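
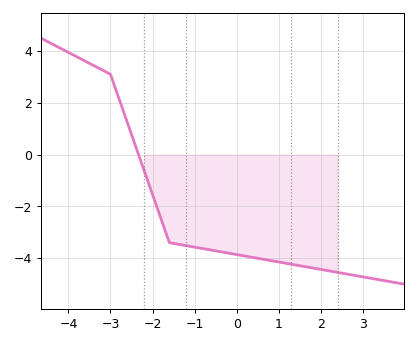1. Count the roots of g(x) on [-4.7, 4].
1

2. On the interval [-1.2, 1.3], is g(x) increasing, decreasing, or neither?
decreasing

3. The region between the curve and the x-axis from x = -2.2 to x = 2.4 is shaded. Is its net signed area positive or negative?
negative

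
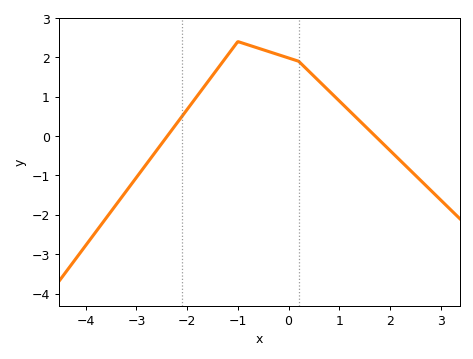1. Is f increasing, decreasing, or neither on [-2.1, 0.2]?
neither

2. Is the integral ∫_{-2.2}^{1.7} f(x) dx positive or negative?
positive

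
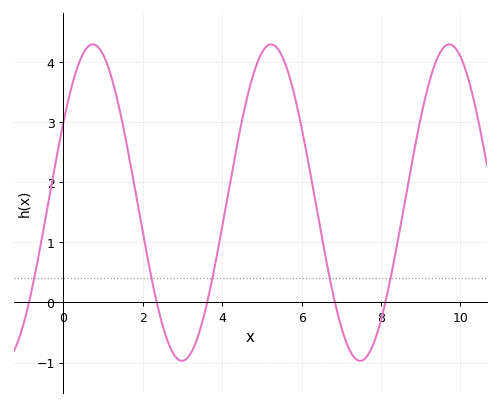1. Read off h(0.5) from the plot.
4.14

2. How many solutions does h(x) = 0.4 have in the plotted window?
5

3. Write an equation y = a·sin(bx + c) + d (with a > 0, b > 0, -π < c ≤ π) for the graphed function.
y = 2.63sin(1.4x + 0.53) + 1.66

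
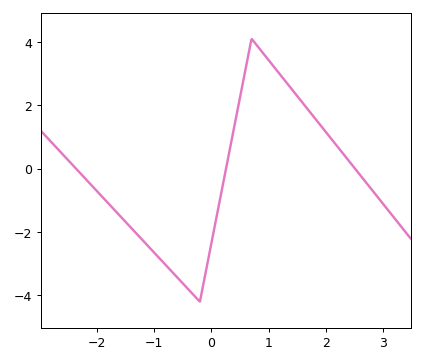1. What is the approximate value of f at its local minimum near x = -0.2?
-4.2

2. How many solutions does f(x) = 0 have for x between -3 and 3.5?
3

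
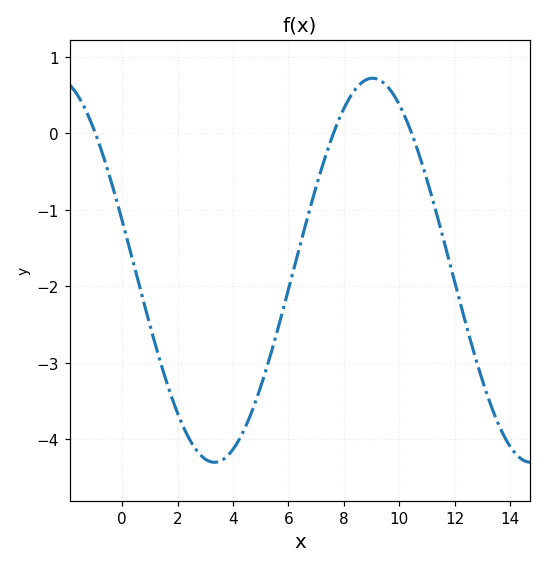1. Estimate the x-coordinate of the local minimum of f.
3.33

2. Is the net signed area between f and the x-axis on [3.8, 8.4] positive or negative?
negative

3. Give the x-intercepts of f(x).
-0.972, 7.63, 10.5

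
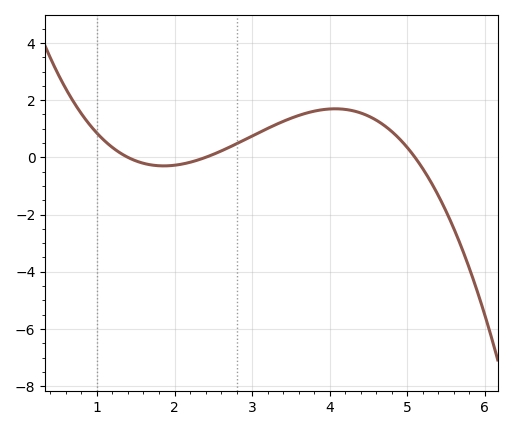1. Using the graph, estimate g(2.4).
0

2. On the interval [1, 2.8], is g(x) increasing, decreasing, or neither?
neither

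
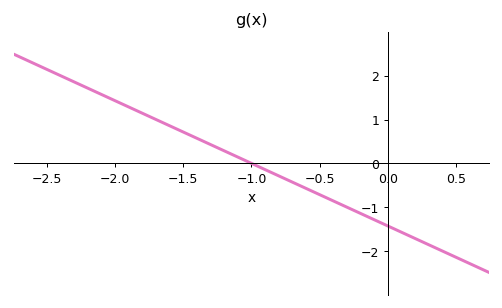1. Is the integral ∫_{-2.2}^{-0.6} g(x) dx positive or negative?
positive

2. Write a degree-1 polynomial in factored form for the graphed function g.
y = -1.43(x + 1)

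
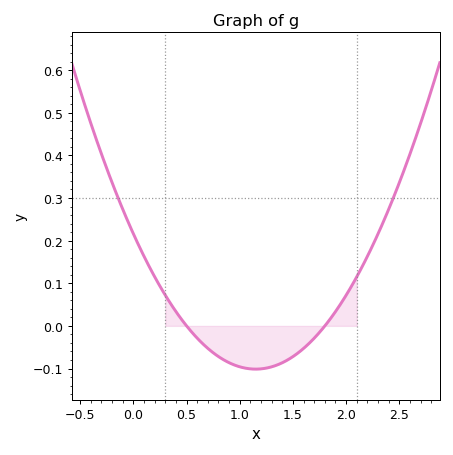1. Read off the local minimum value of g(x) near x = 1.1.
-0.101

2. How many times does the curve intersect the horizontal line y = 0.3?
2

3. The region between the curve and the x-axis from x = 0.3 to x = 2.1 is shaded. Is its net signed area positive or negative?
negative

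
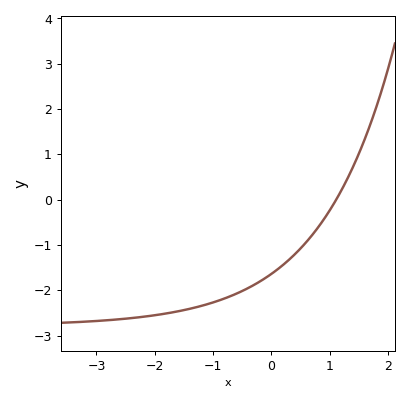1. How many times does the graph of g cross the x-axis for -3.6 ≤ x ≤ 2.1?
1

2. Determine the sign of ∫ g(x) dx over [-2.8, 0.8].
negative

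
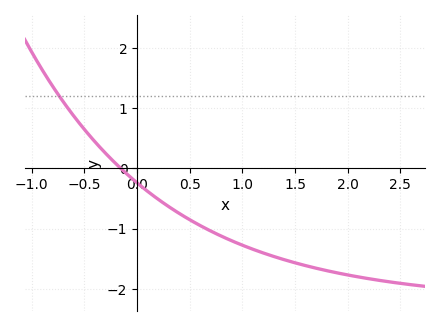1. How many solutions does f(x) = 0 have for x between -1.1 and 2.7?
1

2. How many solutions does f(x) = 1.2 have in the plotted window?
1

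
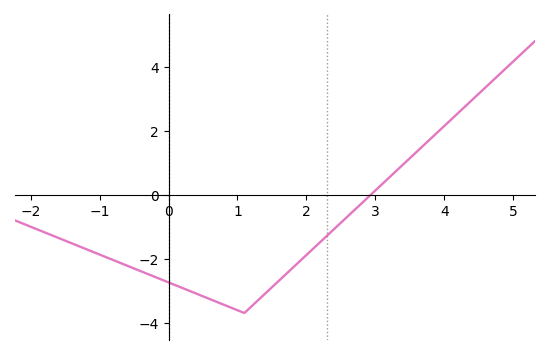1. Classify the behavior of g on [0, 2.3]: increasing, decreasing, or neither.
neither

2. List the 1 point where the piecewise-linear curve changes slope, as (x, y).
(1.1, -3.7)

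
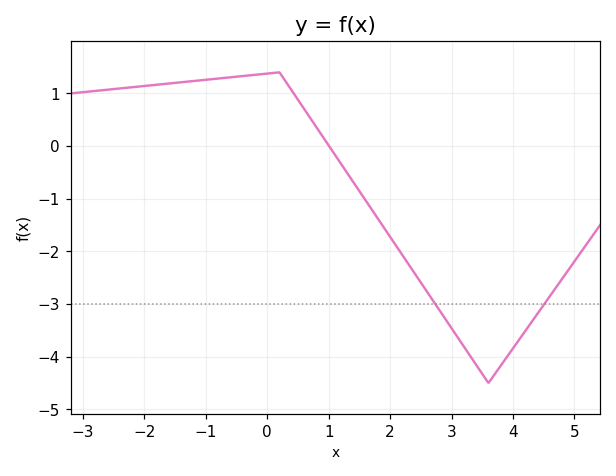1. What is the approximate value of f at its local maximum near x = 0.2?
1.4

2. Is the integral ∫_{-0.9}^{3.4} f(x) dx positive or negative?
negative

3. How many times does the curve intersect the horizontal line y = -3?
2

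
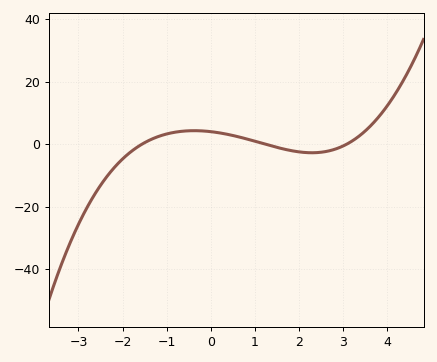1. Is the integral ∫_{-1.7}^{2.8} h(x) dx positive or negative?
positive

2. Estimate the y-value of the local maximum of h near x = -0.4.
4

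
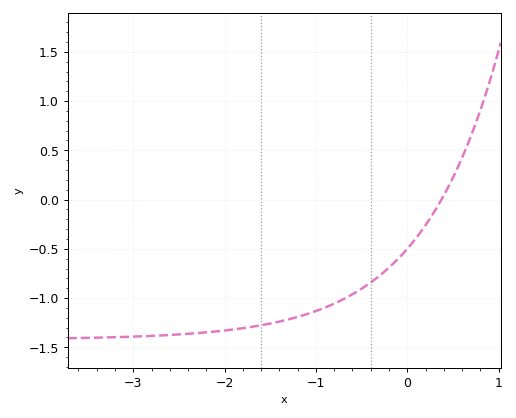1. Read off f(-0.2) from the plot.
-0.69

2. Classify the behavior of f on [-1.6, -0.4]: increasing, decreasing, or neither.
increasing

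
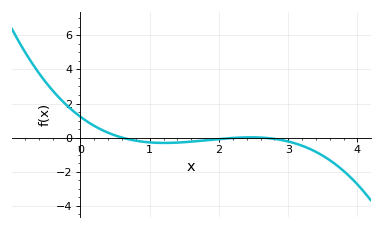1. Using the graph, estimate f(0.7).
-0.103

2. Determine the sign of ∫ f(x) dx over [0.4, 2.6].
negative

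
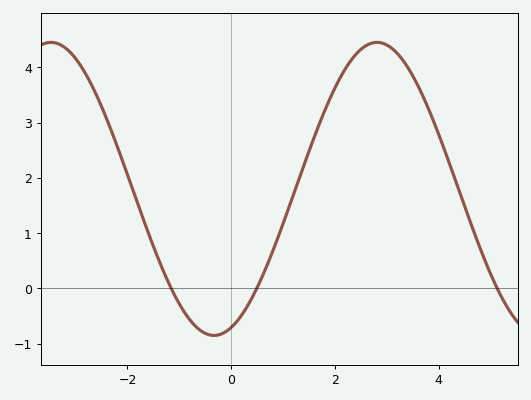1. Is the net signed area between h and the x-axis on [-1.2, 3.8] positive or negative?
positive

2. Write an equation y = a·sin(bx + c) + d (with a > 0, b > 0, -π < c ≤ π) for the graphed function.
y = 2.65sin(1x - 1.2) + 1.8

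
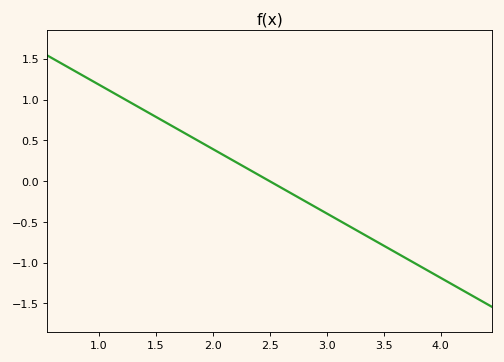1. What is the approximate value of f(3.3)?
-0.65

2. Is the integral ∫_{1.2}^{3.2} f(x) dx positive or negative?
positive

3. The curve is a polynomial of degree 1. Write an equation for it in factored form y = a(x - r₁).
y = -0.79(x - 2.5)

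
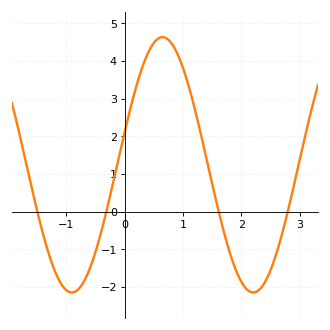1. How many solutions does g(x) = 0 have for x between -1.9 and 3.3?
4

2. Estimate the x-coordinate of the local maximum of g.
0.6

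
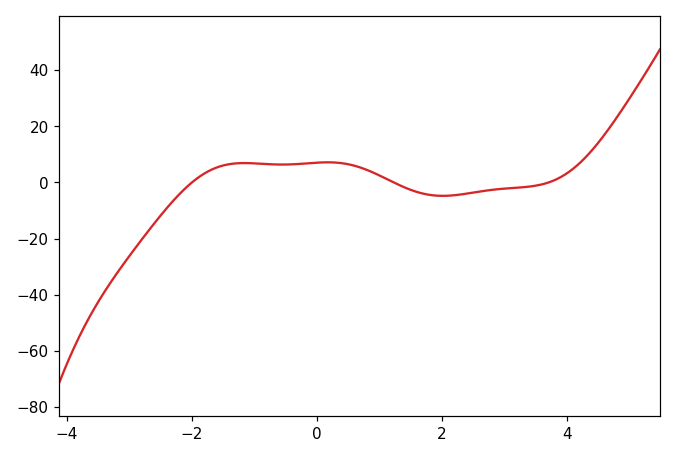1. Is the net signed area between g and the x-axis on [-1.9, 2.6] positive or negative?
positive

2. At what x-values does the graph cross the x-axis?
-1.99, 1.23, 3.71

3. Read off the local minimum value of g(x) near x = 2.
-4.8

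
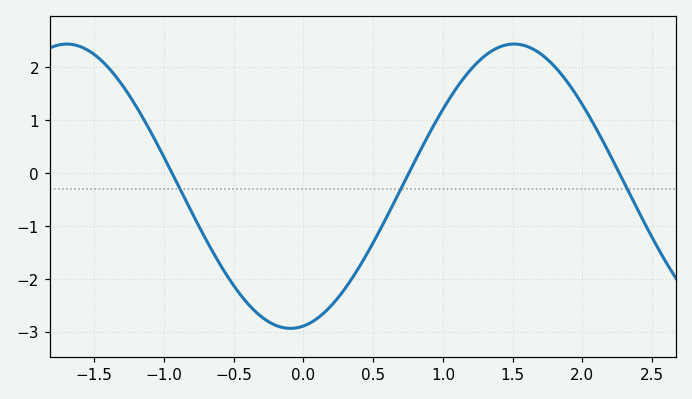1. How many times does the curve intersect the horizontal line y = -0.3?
3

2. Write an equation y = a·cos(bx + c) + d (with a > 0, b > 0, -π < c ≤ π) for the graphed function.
y = 2.69cos(2x - 3) - 0.25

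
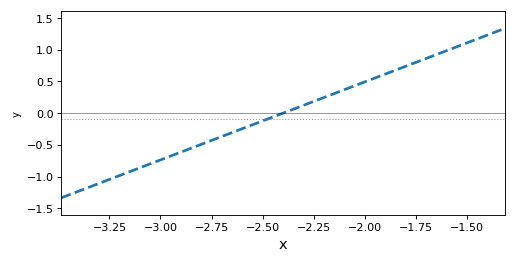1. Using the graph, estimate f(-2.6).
-0.25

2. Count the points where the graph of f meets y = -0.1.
1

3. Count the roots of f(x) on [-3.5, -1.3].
1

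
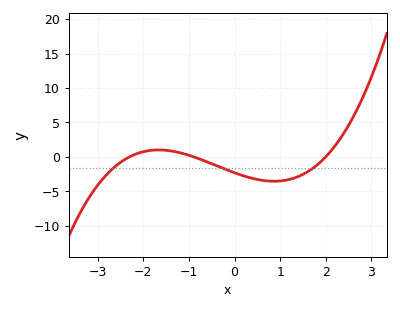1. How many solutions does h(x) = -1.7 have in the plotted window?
3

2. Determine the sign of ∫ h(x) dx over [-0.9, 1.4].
negative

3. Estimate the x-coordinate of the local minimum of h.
0.9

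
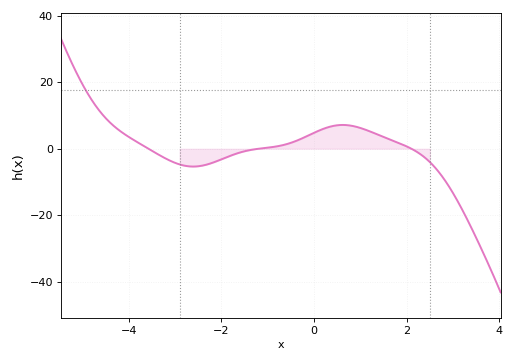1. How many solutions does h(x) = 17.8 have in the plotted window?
1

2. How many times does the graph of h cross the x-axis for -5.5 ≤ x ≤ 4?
3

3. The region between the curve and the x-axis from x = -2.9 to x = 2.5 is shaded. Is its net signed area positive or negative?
positive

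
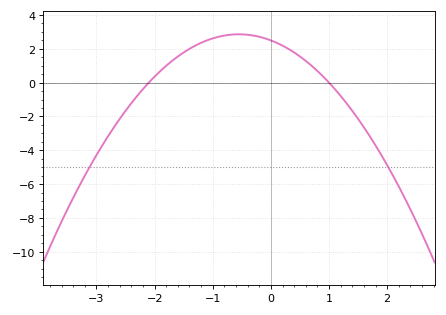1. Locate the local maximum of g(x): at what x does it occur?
-0.6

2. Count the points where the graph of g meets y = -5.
2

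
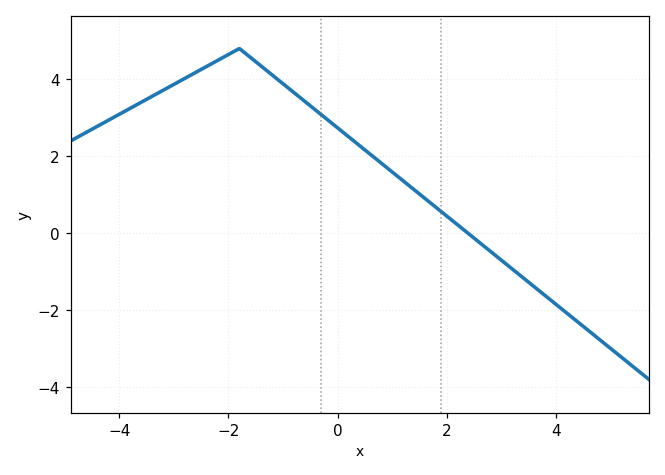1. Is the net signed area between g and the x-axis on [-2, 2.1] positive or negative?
positive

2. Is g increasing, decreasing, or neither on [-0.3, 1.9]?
decreasing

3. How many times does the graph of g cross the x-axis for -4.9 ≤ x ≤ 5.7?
1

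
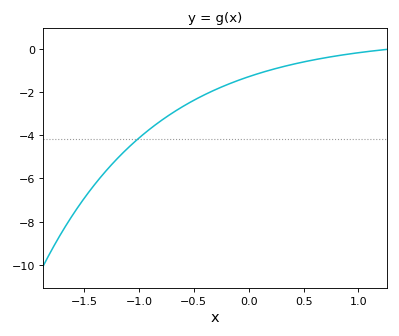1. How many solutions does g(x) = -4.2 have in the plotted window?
1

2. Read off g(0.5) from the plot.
-0.618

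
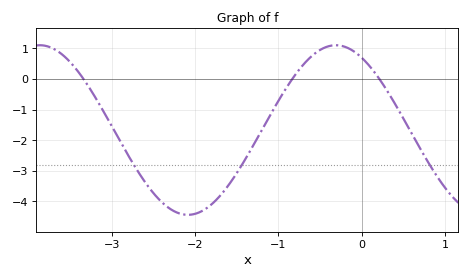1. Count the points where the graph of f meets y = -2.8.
3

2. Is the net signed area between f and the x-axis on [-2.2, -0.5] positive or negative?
negative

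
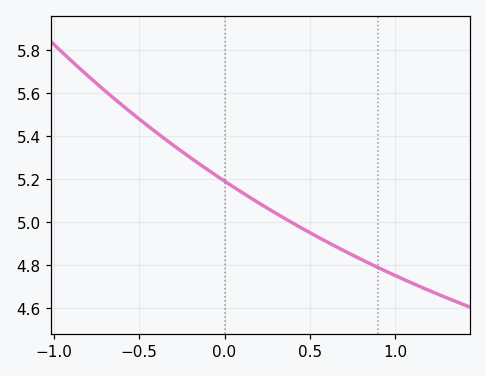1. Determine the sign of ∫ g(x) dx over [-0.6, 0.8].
positive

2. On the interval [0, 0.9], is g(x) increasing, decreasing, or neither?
decreasing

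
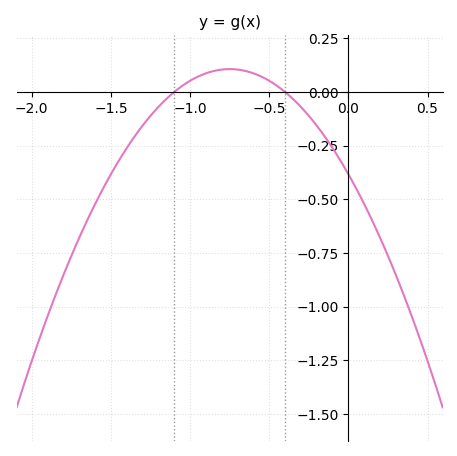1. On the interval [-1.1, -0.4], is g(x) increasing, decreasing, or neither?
neither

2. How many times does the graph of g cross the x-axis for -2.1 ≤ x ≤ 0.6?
2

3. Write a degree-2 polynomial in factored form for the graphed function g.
y = -0.87(x + 1.1)(x + 0.4)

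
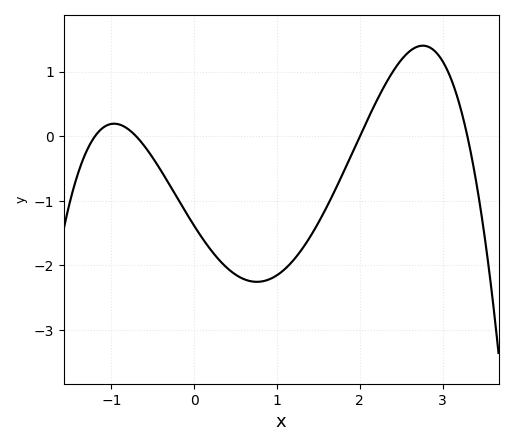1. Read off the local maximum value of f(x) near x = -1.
0.197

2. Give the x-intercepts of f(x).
-1.2, -0.7, 2, 3.3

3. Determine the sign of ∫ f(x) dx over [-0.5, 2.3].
negative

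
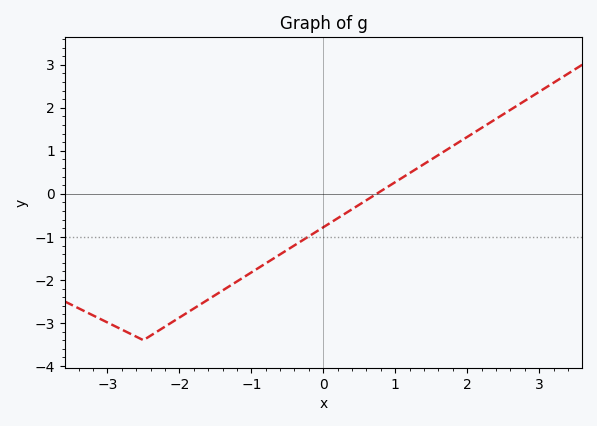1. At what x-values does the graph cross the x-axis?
0.74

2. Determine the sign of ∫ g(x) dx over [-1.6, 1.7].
negative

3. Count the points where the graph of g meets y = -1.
1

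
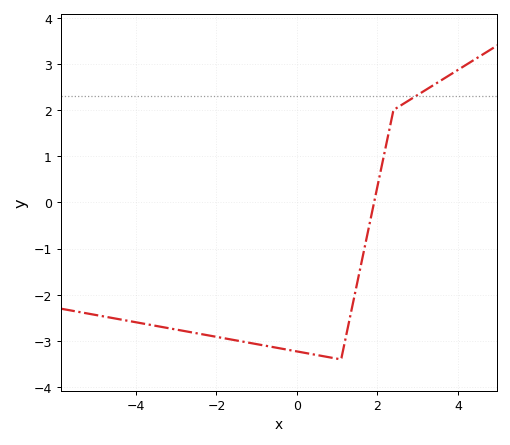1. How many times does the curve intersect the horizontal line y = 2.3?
1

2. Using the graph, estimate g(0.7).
-3.34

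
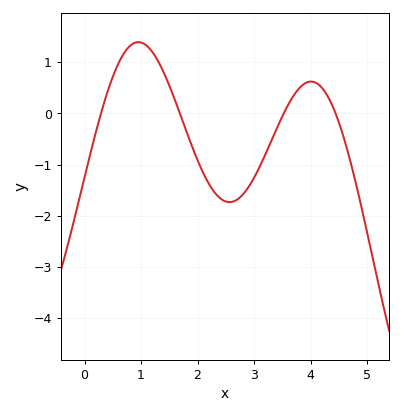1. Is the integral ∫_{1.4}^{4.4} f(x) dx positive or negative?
negative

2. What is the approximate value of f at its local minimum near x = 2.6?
-1.73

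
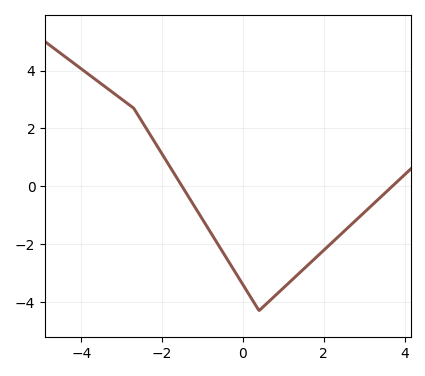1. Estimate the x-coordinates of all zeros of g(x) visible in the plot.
-1.5, 3.69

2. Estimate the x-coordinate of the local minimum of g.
0.399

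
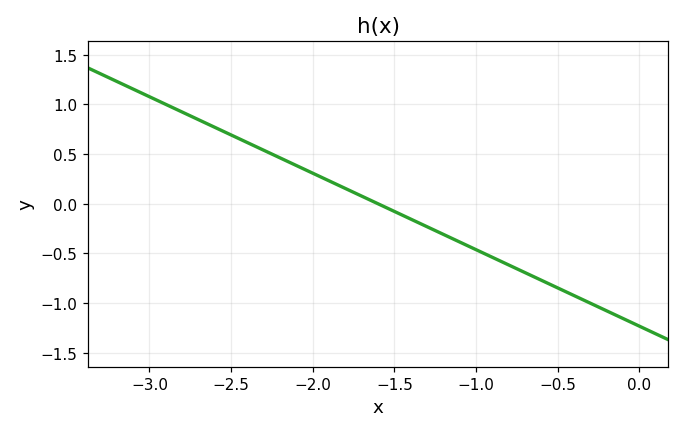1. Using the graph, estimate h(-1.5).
-0.077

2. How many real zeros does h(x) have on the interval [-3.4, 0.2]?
1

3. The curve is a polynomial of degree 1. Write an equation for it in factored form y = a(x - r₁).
y = -0.77(x + 1.6)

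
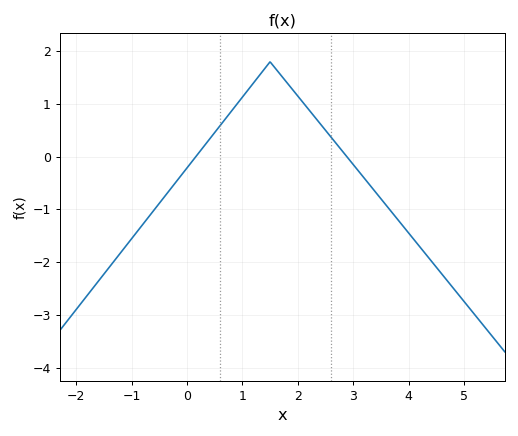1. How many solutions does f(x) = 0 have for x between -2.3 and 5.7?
2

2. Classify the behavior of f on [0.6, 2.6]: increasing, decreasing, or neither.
neither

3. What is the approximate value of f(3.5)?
-0.8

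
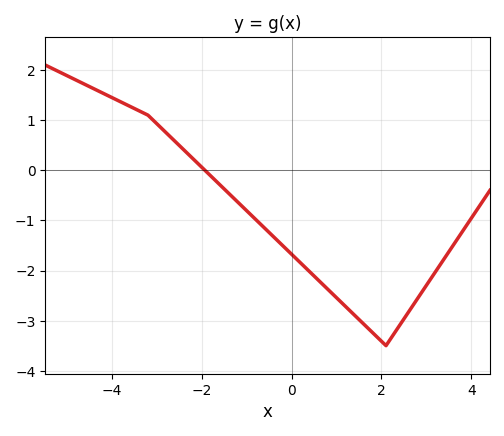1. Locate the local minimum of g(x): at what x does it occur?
2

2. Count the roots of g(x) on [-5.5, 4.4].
1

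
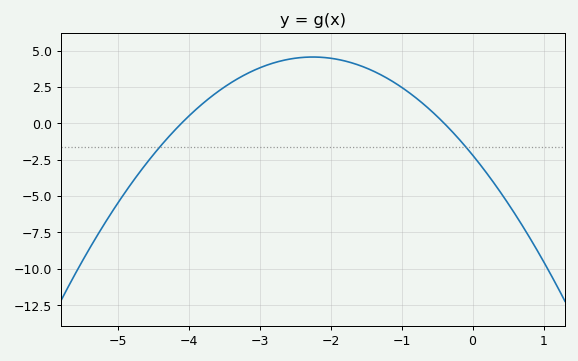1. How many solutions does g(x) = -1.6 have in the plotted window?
2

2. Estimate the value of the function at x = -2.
4.47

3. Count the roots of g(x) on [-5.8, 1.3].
2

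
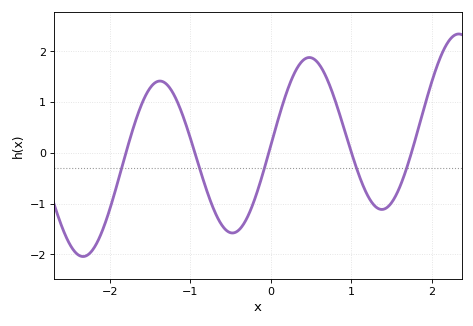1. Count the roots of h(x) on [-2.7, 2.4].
5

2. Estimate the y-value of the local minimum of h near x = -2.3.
-2.04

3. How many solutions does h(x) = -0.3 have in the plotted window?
5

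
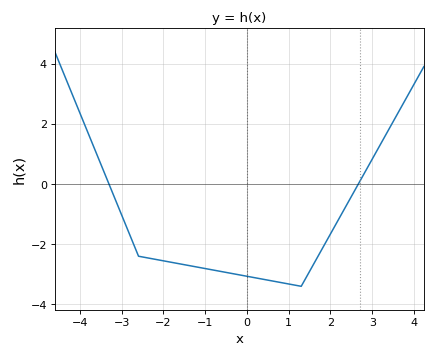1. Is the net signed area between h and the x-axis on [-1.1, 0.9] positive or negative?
negative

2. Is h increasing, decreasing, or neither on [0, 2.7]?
neither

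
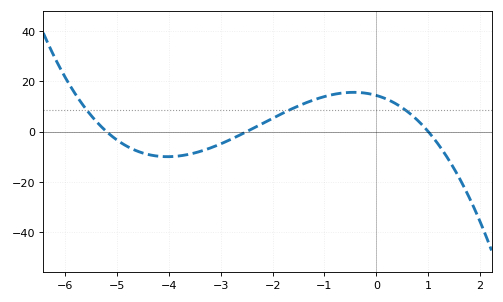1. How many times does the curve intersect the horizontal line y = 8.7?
3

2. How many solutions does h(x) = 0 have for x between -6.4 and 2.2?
3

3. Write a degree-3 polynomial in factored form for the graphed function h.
y = -1.11(x + 5.2)(x + 2.5)(x - 1)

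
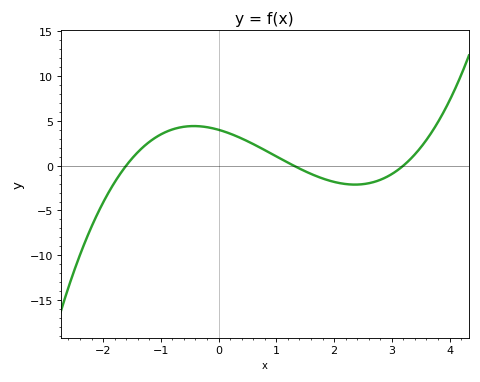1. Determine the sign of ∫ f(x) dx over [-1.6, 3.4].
positive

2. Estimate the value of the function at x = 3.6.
2.87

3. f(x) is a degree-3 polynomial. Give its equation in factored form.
y = 0.6(x + 1.6)(x - 1.3)(x - 3.2)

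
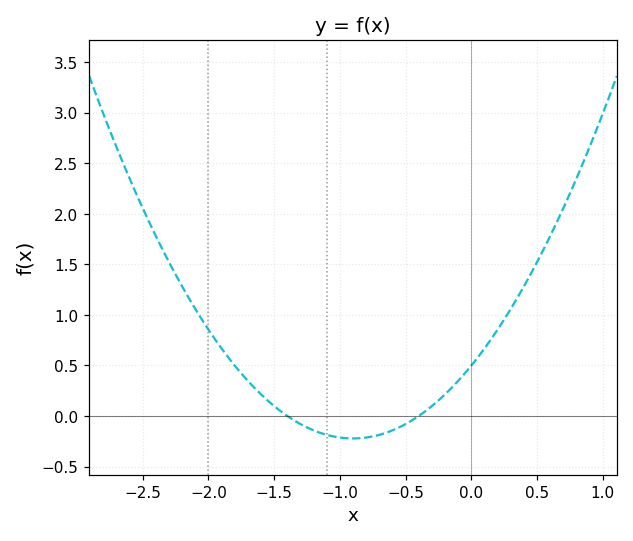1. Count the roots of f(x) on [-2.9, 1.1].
2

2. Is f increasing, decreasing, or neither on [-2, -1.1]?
decreasing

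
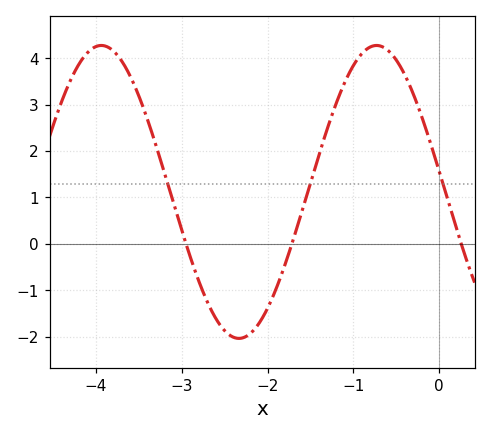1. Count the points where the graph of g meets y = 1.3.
3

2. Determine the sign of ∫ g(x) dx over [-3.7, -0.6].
positive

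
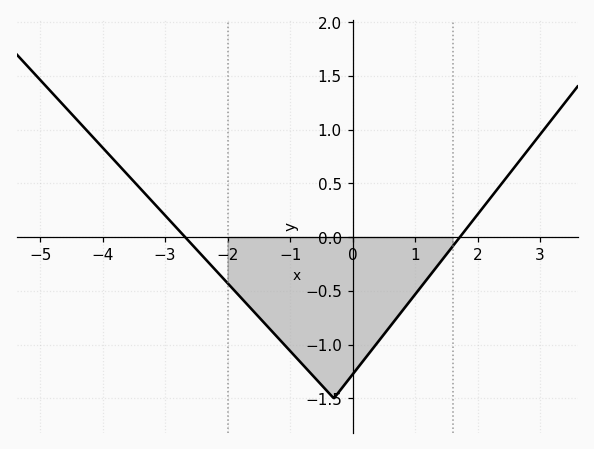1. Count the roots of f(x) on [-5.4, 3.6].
2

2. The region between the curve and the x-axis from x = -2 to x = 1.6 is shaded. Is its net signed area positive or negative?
negative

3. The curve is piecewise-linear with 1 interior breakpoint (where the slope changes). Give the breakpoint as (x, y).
(-0.3, -1.5)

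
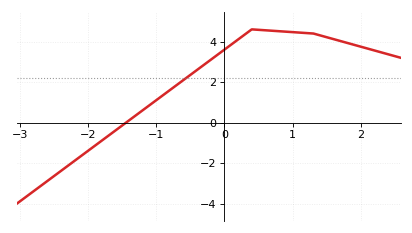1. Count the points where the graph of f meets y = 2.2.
1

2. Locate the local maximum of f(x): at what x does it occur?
0.402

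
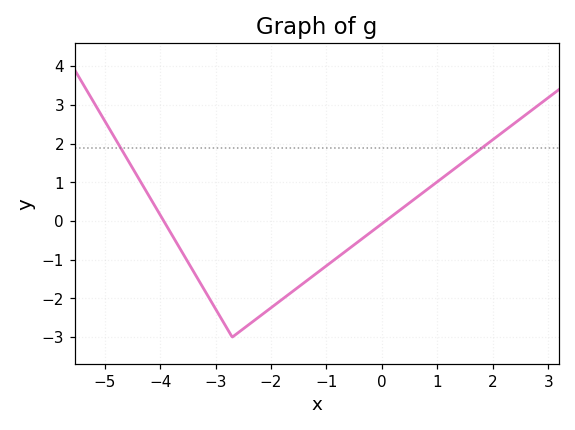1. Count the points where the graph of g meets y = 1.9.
2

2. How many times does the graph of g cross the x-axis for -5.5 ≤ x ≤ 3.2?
2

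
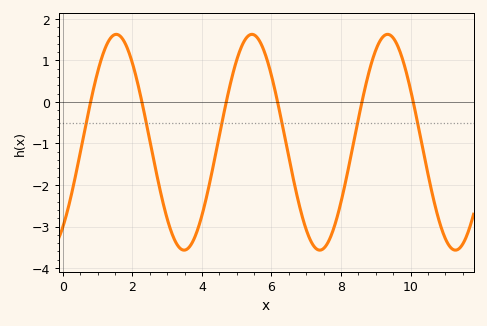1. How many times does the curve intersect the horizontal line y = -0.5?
6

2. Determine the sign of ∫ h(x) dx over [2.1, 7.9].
negative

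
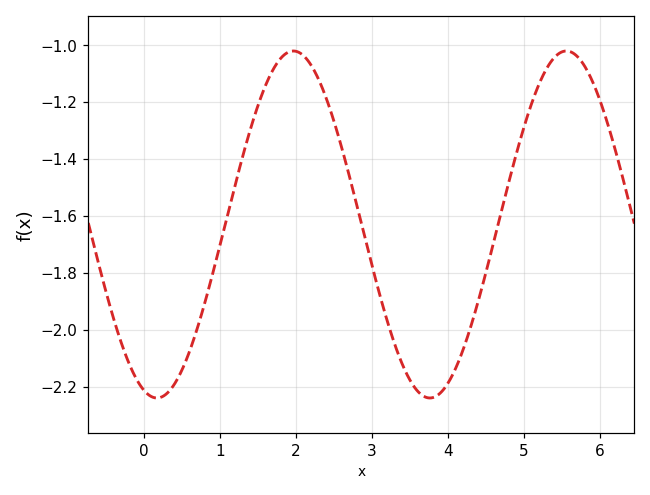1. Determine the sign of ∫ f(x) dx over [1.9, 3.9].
negative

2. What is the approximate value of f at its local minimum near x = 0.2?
-2.24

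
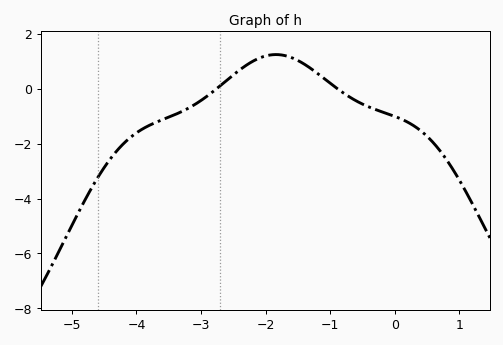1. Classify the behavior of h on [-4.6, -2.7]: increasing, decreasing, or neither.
increasing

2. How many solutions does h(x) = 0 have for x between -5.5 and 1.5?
2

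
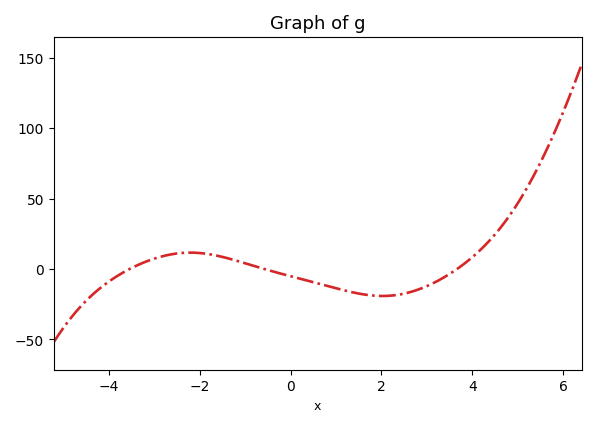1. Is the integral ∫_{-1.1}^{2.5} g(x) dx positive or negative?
negative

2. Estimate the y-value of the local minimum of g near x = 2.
-19.1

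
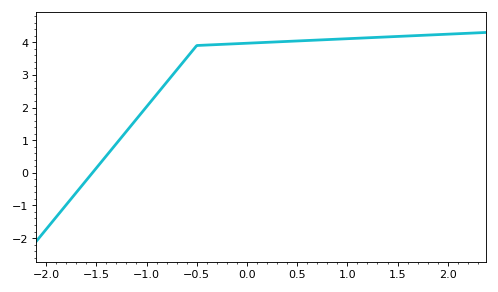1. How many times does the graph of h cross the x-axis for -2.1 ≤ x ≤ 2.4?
1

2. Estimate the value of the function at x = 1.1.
4.12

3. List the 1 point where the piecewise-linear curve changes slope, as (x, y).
(-0.5, 3.9)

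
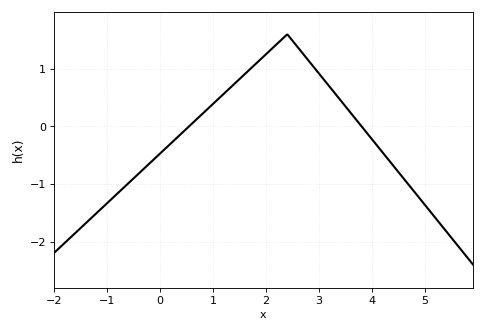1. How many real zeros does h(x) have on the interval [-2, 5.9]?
2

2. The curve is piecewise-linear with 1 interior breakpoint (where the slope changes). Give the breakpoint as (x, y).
(2.4, 1.6)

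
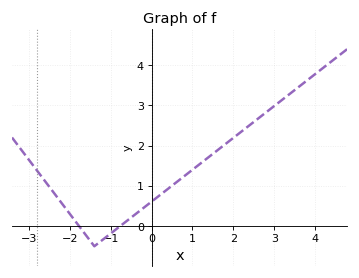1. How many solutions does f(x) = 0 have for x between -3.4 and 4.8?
2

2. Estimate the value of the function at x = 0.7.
1.2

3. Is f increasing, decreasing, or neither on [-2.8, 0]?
neither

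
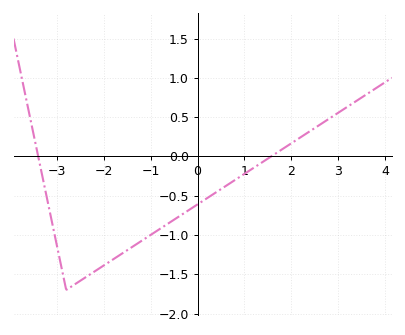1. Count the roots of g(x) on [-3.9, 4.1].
2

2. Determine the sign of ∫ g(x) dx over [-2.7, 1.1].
negative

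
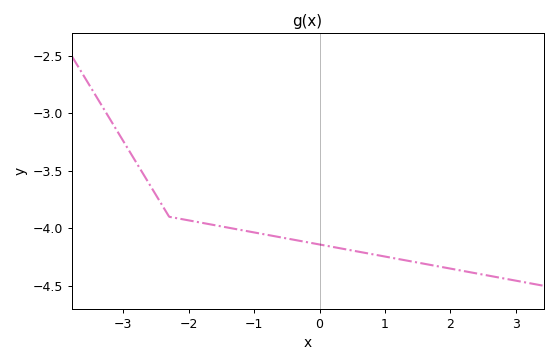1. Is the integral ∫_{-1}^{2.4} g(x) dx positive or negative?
negative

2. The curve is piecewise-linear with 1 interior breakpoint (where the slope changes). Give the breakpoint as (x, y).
(-2.3, -3.9)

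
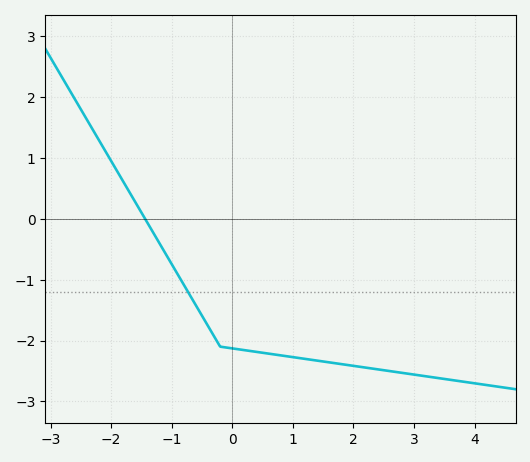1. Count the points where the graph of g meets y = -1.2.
1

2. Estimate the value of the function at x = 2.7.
-2.52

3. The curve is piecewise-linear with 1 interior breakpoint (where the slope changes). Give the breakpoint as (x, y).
(-0.2, -2.1)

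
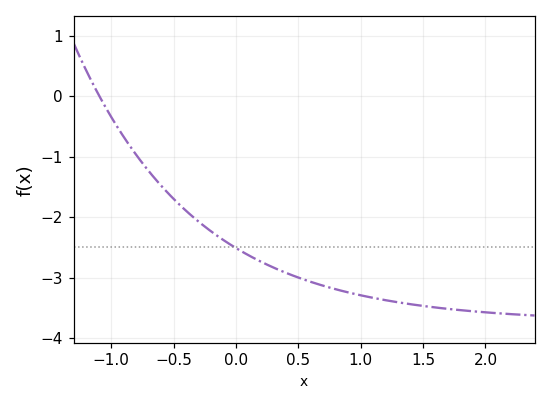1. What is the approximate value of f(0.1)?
-2.6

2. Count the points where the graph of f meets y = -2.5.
1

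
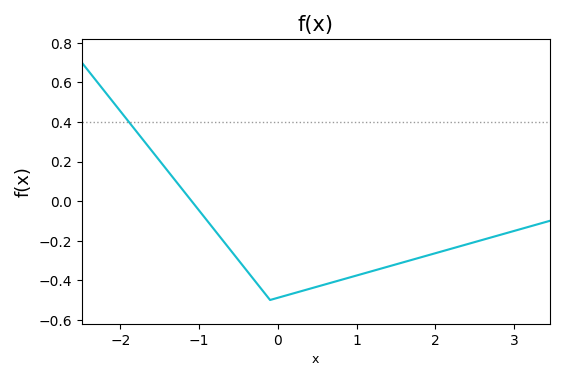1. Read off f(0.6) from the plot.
-0.42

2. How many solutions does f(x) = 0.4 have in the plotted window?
1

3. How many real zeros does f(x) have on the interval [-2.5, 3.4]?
1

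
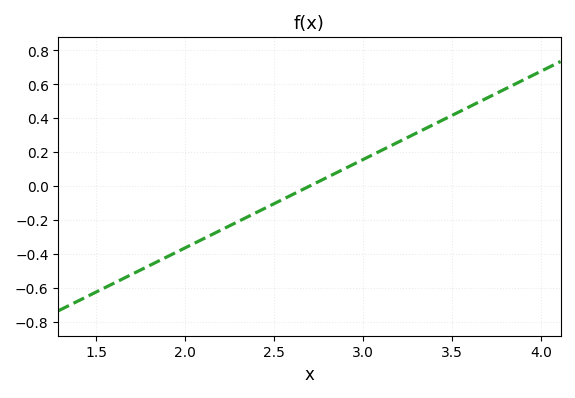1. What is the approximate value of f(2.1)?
-0.312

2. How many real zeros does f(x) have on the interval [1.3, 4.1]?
1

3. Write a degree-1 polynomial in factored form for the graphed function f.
y = 0.52(x - 2.7)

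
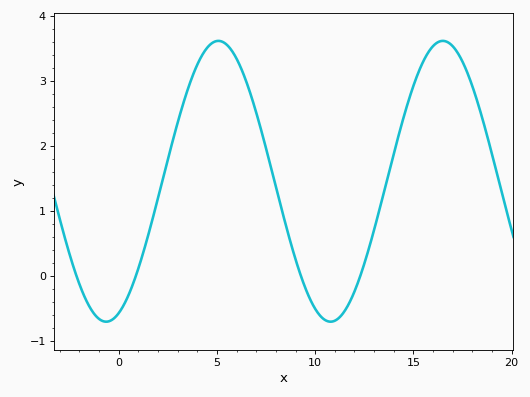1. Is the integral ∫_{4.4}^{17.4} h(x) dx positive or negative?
positive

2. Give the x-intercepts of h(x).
-2, 1, 9.5, 12.5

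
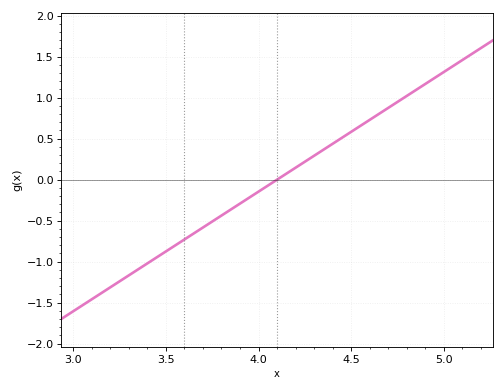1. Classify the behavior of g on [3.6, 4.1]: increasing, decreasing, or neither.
increasing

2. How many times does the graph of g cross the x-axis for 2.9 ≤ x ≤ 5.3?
1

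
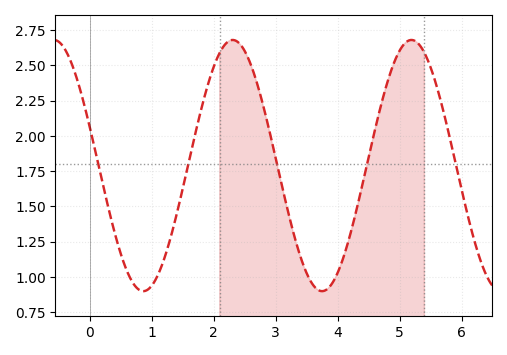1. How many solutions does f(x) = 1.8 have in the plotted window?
5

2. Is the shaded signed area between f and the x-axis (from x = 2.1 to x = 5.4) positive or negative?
positive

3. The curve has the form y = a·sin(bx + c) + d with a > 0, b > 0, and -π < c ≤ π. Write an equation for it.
y = 0.89sin(2.18x + 2.82) + 1.79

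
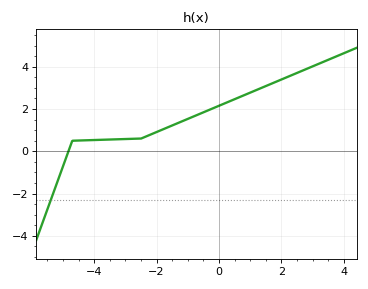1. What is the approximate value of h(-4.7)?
0.5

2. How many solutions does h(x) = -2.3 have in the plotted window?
1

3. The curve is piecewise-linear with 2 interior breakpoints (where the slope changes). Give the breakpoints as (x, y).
(-4.7, 0.5); (-2.5, 0.6)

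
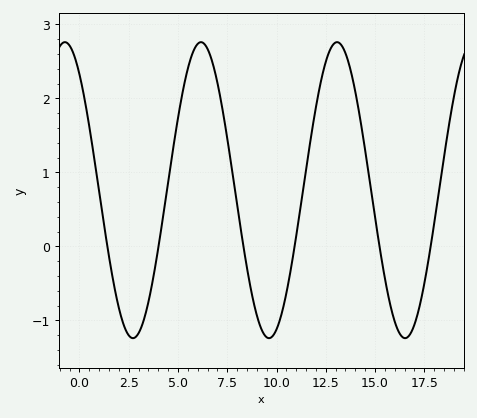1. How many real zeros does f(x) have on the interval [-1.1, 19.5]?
6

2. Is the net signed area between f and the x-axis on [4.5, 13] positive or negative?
positive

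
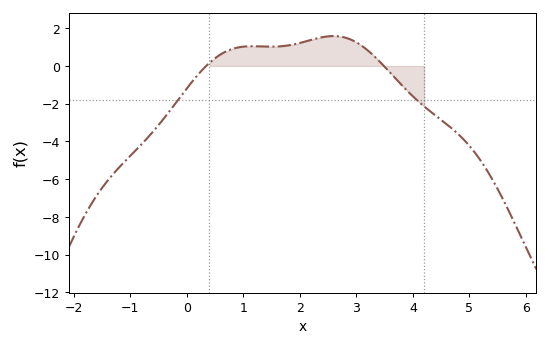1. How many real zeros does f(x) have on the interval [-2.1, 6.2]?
2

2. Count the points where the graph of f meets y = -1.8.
2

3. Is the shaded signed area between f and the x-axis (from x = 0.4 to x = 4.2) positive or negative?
positive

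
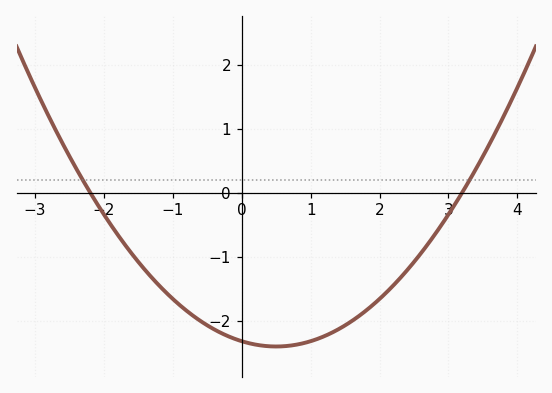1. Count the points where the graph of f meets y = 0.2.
2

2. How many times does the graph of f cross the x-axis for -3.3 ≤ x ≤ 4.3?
2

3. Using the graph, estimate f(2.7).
-0.8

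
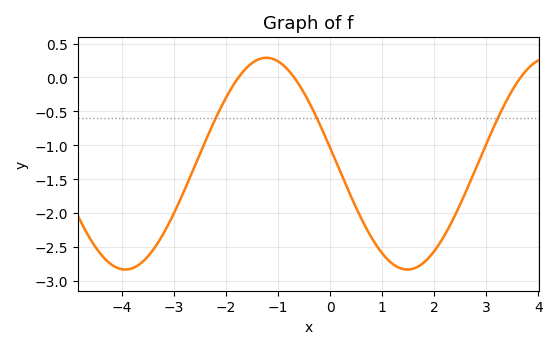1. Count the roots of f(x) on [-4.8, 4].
3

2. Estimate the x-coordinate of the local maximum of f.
-1.22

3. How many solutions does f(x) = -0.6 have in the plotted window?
3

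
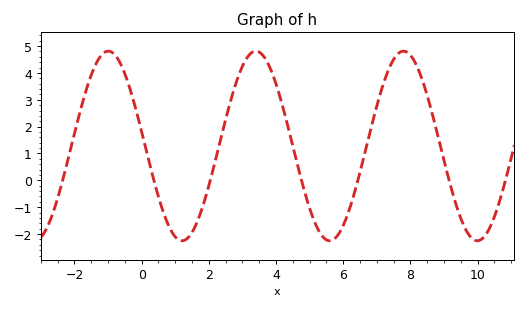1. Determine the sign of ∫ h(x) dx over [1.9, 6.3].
positive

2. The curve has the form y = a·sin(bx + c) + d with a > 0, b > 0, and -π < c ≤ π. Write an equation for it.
y = 3.53sin(1.4x + 3) + 1.28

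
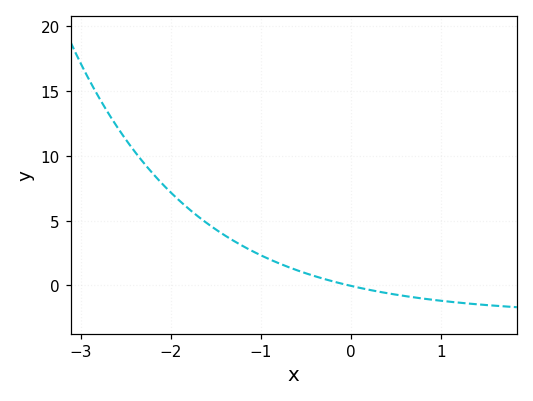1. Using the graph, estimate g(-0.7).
1.43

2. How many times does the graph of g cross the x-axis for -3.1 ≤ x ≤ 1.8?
1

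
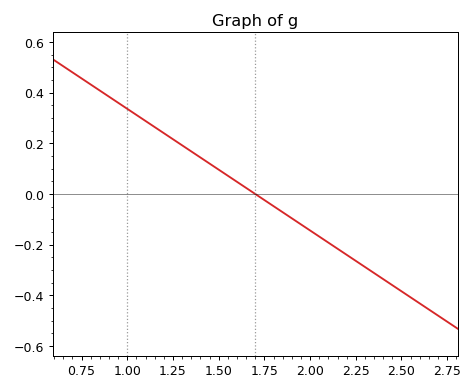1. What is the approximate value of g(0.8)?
0.432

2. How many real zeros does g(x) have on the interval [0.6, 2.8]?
1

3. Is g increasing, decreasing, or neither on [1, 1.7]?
decreasing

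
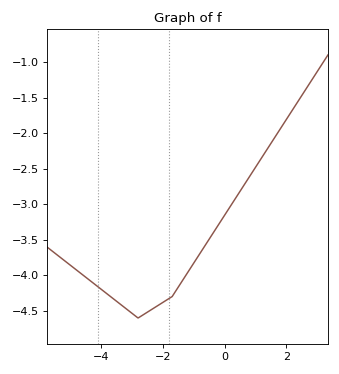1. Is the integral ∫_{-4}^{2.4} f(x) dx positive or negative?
negative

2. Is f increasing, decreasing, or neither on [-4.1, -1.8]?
neither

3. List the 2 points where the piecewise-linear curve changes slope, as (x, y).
(-2.8, -4.6); (-1.7, -4.3)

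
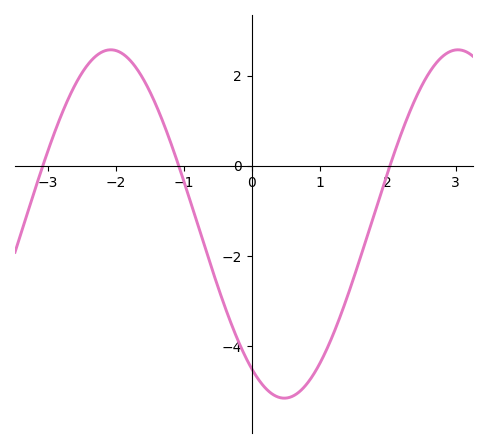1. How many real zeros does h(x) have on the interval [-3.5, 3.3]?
3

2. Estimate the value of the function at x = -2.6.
1.79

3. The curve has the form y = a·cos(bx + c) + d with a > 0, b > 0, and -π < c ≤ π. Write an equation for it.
y = 3.86cos(1.23x + 2.55) - 1.29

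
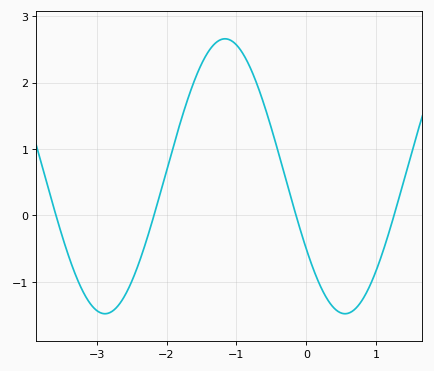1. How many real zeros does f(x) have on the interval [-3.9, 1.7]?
4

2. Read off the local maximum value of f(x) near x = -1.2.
2.66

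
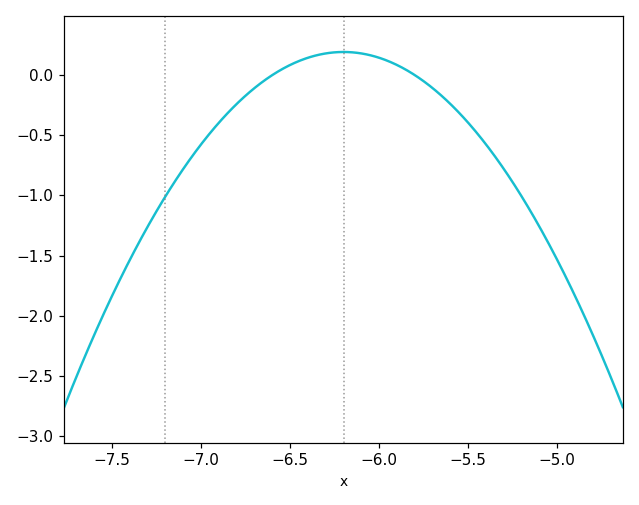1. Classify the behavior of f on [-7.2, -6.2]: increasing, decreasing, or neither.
increasing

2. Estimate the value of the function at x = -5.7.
-0.108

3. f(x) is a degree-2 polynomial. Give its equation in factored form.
y = -1.2(x + 6.6)(x + 5.8)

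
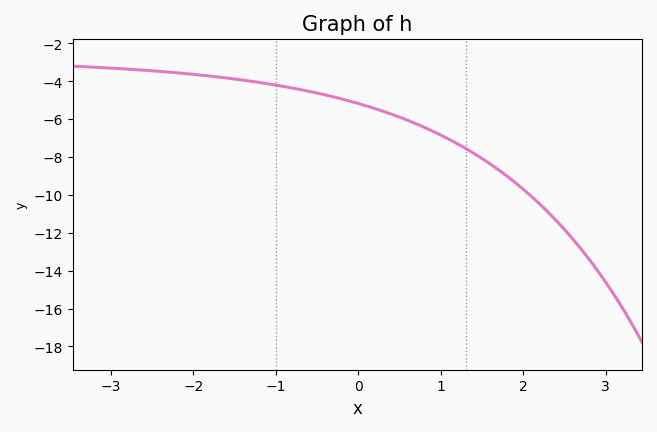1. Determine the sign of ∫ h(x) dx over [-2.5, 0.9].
negative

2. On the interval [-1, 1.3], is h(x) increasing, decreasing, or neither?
decreasing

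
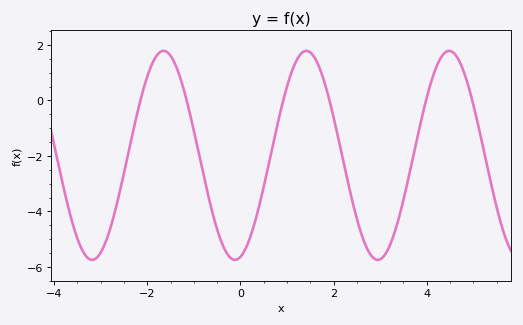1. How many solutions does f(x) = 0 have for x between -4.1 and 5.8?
6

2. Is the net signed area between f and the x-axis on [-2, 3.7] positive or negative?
negative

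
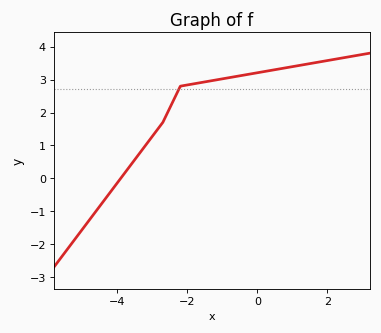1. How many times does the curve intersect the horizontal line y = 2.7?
1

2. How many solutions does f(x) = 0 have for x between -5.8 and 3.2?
1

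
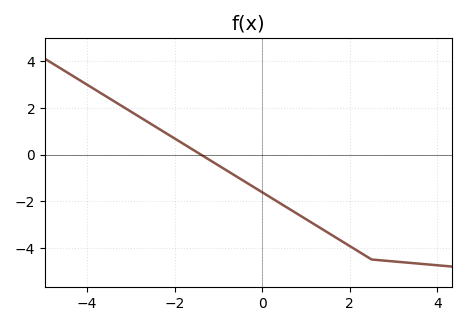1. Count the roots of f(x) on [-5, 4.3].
1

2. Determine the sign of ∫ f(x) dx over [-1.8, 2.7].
negative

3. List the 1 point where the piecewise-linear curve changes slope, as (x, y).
(2.5, -4.5)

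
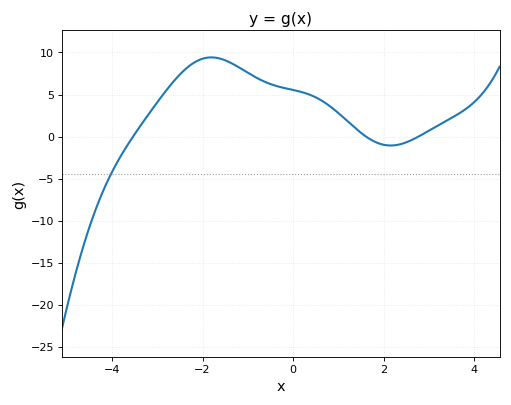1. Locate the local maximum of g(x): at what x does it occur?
-1.8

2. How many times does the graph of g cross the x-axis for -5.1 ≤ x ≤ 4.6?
3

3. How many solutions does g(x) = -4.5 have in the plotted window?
1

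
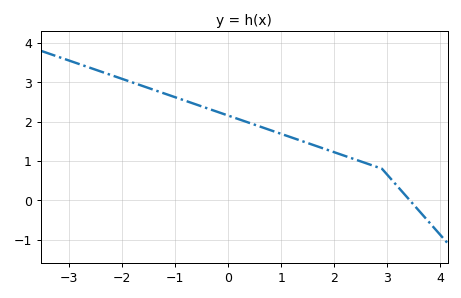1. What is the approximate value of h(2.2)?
1.1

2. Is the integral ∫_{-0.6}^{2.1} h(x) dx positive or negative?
positive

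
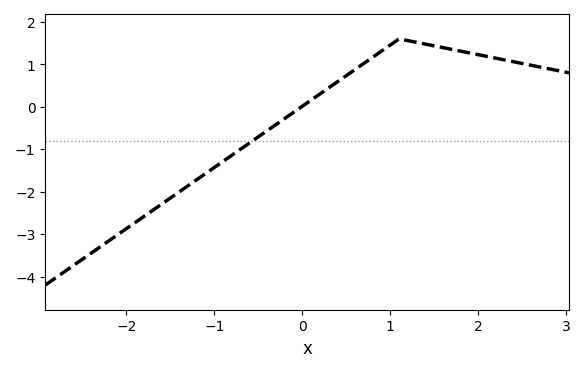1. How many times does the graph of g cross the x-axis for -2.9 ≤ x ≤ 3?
1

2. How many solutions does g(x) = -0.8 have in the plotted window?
1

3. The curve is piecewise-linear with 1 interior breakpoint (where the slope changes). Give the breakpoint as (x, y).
(1.1, 1.6)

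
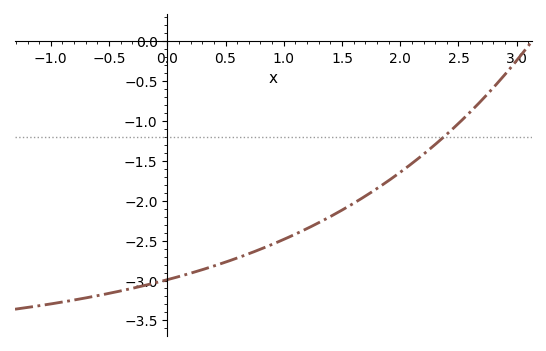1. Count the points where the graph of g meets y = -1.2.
1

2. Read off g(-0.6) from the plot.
-3.19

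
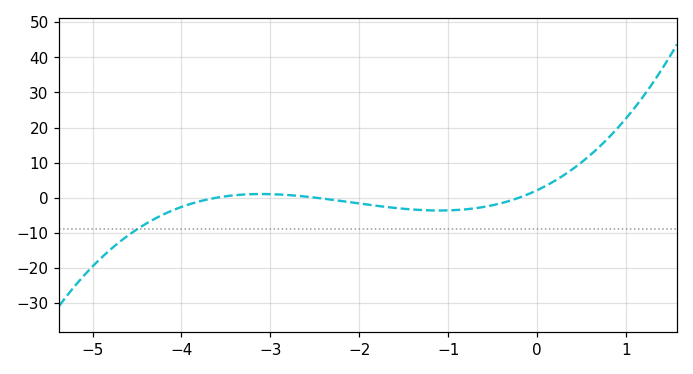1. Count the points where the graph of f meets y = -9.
1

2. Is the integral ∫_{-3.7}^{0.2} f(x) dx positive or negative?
negative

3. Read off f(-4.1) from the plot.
-4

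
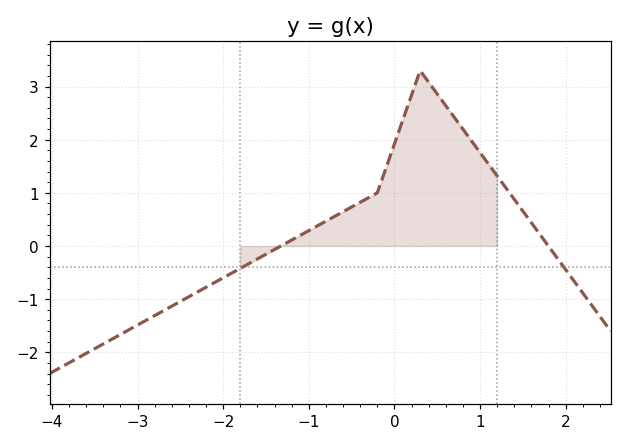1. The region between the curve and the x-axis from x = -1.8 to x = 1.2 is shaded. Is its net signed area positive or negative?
positive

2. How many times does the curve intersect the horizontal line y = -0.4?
2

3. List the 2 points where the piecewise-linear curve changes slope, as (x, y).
(-0.2, 1); (0.3, 3.3)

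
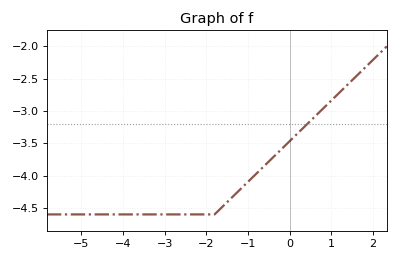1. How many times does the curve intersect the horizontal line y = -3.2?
1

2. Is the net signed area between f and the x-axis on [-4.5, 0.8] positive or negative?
negative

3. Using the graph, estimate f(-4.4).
-4.6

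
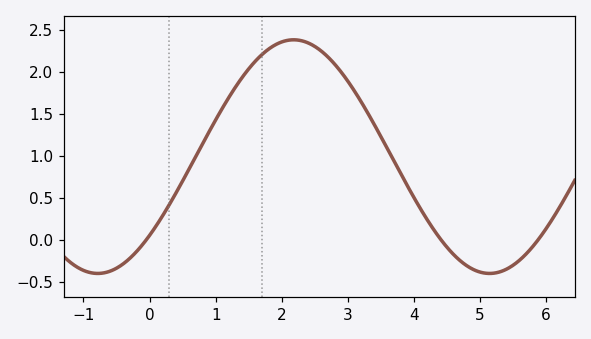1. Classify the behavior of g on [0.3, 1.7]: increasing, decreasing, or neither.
increasing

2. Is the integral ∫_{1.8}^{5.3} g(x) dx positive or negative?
positive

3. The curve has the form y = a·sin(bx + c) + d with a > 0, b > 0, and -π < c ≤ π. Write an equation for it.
y = 1.39sin(1.06x - 0.74) + 0.99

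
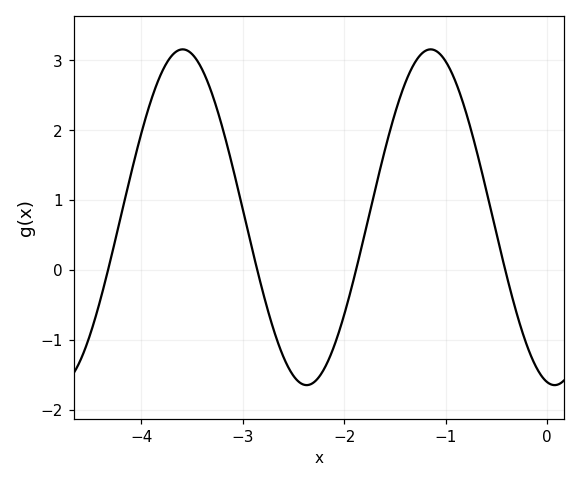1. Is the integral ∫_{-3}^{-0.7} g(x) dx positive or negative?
positive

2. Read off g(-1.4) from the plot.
2.7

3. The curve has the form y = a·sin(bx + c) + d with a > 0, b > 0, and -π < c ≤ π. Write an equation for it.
y = 2.4sin(2.6x - 1.8) + 0.75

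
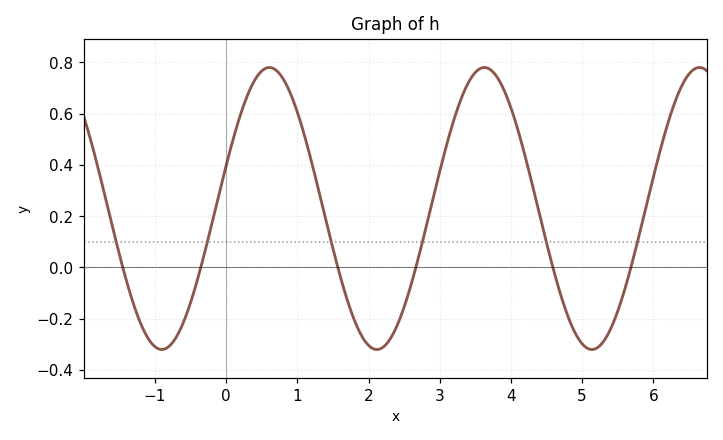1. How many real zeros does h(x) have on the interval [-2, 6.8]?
6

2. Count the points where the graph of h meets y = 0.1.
6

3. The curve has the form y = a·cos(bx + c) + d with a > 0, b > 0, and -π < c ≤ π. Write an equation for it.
y = 0.55cos(2.1x - 1.3) + 0.23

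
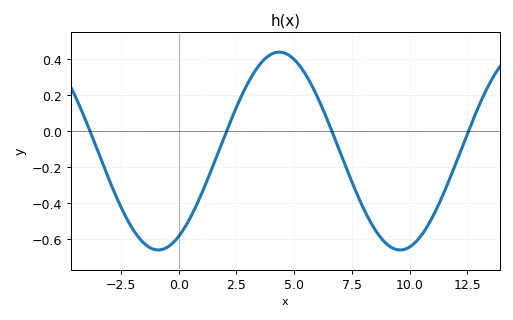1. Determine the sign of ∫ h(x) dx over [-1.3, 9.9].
negative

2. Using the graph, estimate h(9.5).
-0.659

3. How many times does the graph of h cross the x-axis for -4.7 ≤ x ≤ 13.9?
4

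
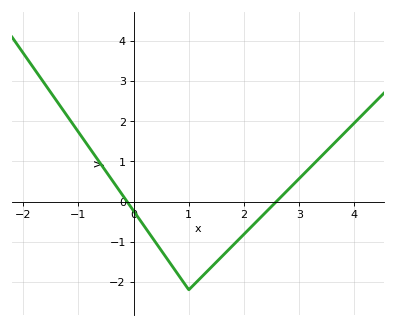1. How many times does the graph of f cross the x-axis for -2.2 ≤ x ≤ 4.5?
2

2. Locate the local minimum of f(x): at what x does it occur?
1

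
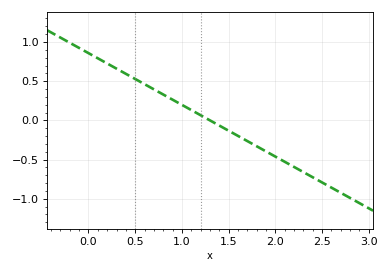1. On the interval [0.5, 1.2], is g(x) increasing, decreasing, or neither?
decreasing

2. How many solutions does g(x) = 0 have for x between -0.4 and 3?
1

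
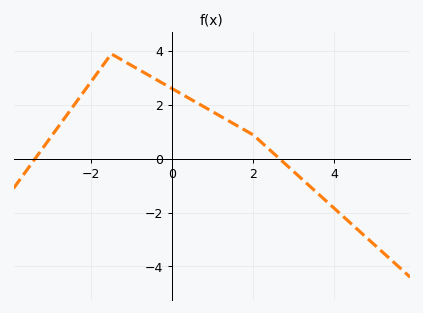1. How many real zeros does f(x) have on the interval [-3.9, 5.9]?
2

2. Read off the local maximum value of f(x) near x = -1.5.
3.9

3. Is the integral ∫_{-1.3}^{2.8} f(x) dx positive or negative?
positive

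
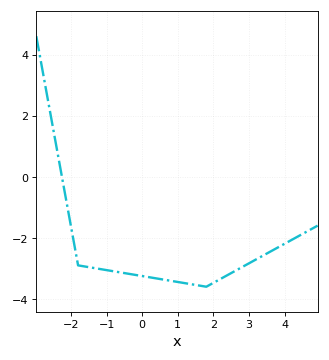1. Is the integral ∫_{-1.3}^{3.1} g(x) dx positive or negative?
negative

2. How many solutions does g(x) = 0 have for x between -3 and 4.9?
1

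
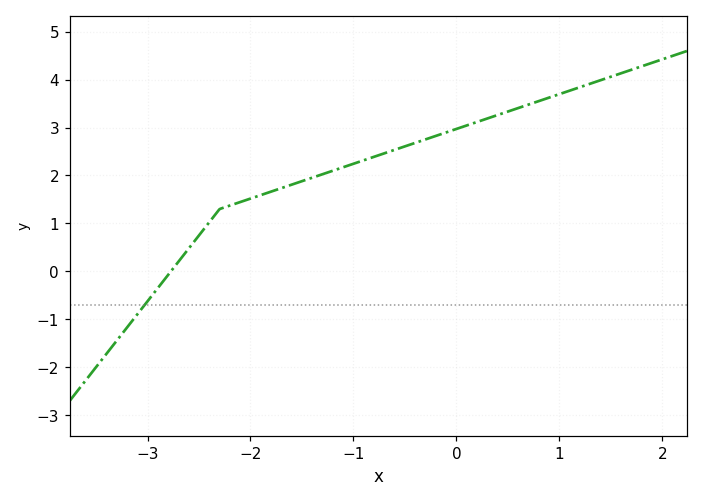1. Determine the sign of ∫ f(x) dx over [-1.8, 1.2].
positive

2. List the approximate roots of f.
-2.77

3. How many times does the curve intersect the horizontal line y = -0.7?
1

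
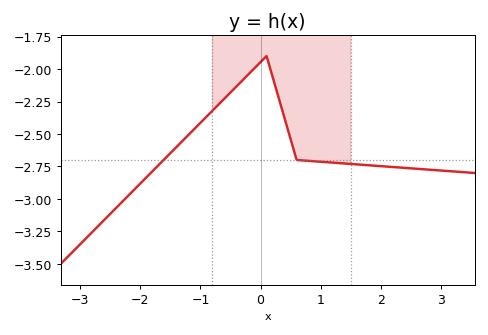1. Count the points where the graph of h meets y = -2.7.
2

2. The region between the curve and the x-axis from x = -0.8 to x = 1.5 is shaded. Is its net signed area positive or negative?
negative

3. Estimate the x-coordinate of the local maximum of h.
0.101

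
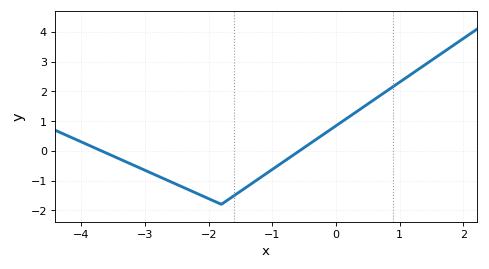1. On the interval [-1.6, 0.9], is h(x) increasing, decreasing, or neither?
increasing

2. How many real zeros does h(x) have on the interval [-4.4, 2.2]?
2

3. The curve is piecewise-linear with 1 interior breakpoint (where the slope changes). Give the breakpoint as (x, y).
(-1.8, -1.8)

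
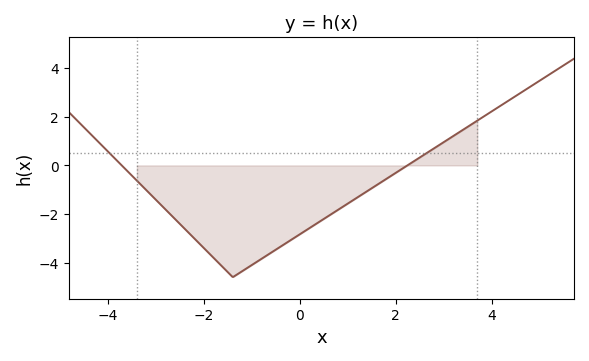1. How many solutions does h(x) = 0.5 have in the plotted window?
2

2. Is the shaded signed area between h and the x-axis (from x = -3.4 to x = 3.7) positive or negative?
negative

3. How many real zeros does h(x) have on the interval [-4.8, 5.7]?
2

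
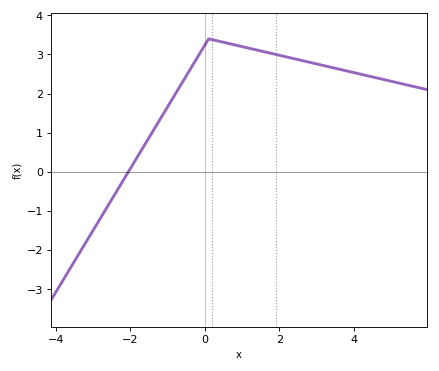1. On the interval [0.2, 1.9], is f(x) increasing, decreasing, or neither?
decreasing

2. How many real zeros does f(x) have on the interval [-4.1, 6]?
1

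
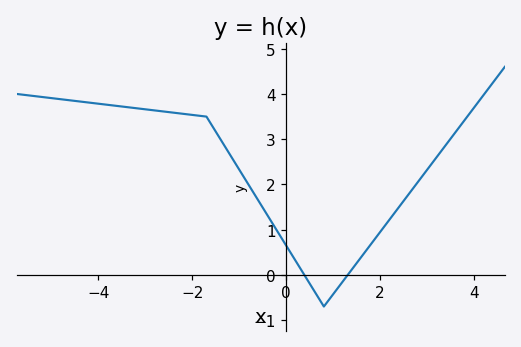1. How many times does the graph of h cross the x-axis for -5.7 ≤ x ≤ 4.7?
2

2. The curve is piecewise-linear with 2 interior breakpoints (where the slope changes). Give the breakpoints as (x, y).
(-1.7, 3.5); (0.8, -0.7)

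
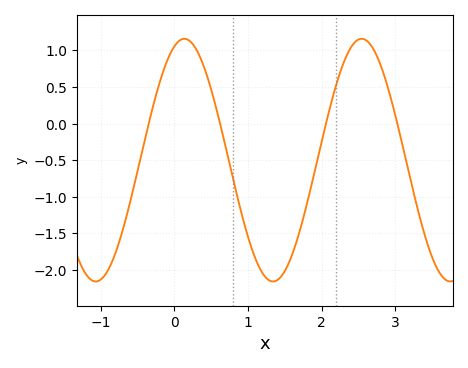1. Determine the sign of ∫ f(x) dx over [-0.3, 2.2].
negative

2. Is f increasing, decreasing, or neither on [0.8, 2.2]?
neither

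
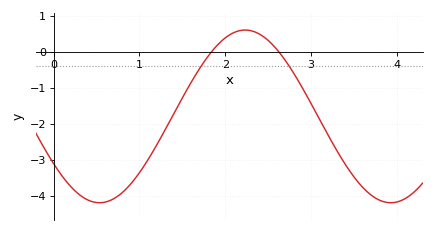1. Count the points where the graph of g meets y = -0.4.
2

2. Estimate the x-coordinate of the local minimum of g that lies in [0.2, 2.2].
0.5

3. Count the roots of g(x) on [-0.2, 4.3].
2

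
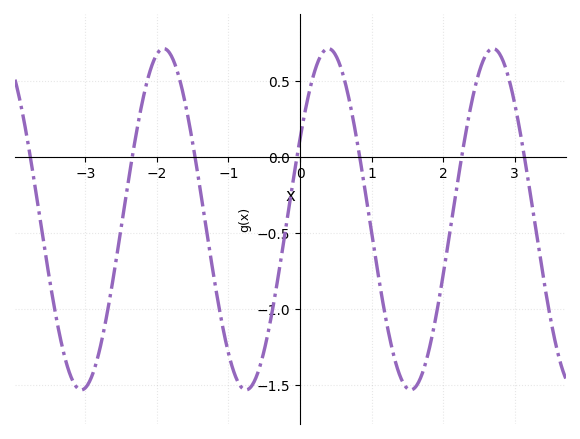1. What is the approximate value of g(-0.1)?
-0.15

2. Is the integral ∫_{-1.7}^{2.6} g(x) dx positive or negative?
negative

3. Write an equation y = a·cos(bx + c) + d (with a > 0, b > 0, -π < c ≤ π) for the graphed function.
y = 1.12cos(2.7x - 1.1) - 0.41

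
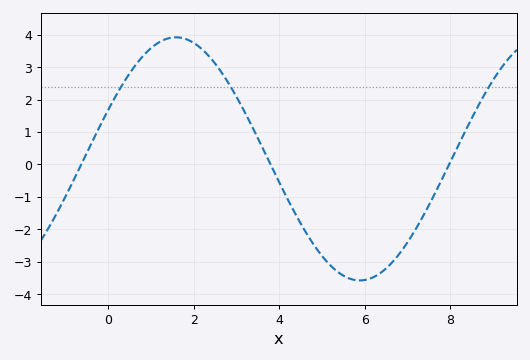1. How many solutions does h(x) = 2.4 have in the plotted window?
3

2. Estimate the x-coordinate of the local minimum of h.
5.8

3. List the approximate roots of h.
-0.6, 3.8, 8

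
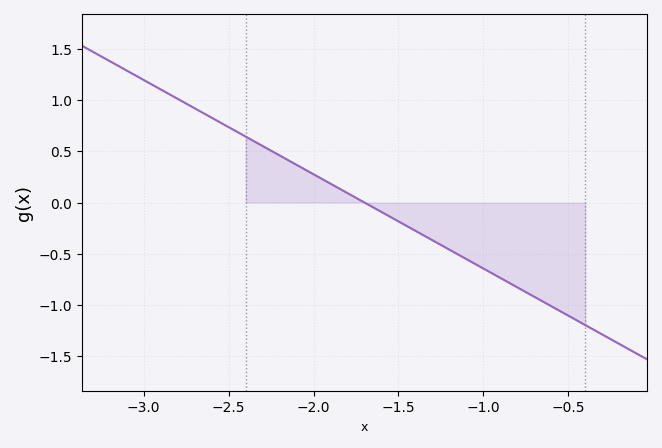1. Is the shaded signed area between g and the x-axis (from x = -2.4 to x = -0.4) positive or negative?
negative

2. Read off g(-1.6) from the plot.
-0.092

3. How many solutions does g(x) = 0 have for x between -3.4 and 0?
1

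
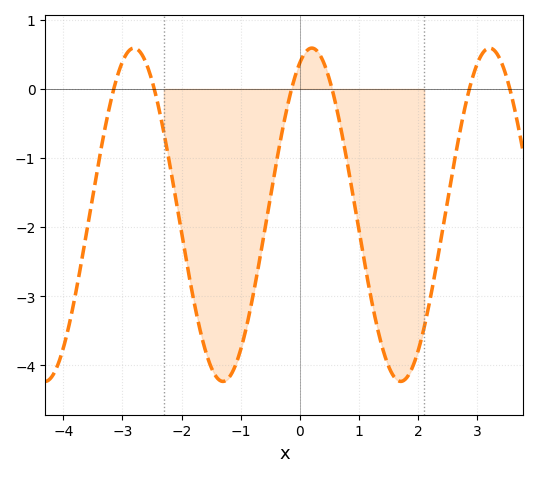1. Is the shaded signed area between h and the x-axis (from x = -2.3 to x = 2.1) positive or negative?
negative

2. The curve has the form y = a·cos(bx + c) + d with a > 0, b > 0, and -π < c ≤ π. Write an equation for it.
y = 2.41cos(2.09x - 0.42) - 1.82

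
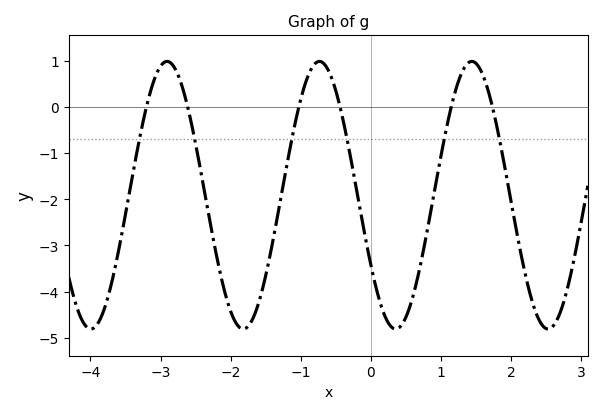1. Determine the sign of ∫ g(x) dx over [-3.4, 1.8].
negative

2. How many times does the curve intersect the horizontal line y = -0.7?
6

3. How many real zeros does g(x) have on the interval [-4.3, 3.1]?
6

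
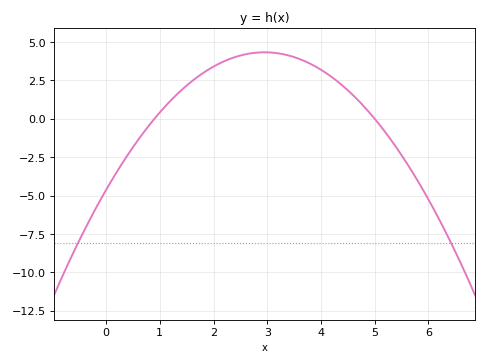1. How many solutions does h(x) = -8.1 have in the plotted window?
2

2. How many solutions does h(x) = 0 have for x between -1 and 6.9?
2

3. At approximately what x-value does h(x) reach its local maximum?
2.95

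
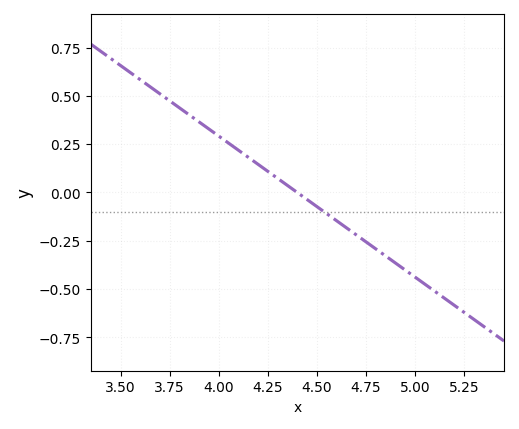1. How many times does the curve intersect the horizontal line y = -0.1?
1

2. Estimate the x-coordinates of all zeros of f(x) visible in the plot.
4.4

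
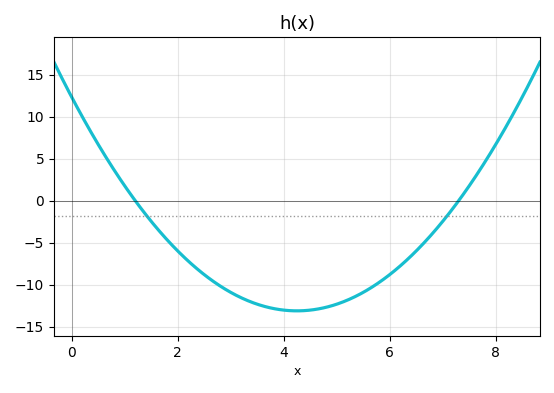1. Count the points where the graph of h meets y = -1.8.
2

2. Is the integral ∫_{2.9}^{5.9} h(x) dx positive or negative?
negative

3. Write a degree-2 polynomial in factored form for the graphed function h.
y = 1.41(x - 1.2)(x - 7.3)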